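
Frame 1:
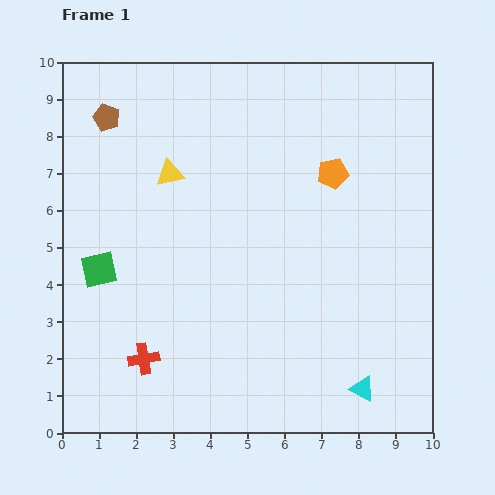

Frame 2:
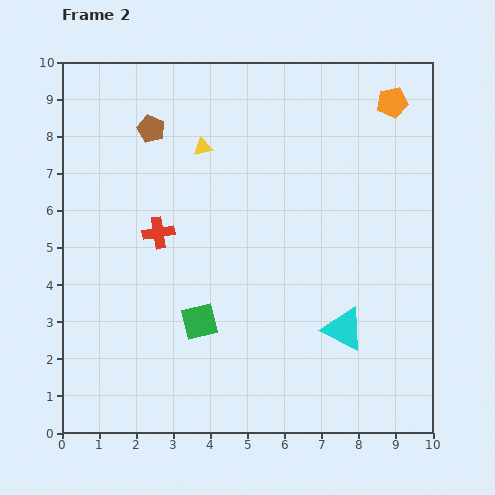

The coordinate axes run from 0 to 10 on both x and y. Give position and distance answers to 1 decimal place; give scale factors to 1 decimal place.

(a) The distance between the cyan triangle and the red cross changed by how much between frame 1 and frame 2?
-0.4

Distance in frame 1: 6.0. Distance in frame 2: 5.6.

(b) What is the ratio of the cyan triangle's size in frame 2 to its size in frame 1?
1.7×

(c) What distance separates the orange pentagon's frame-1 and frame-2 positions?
2.5

The orange pentagon moved from (7.3, 7.0) to (8.9, 8.9), a distance of √(1.6² + 1.9²) ≈ 2.5.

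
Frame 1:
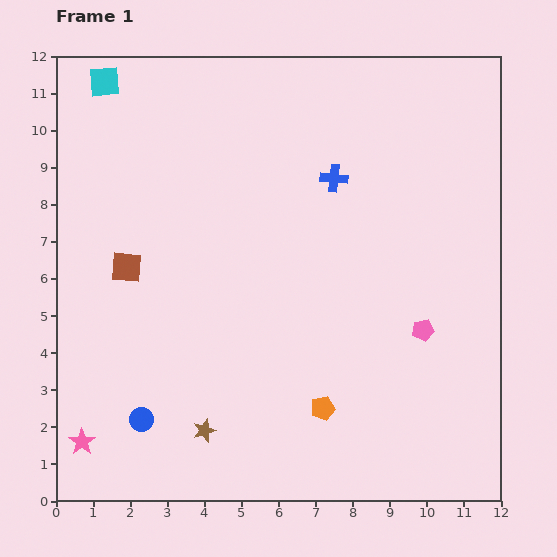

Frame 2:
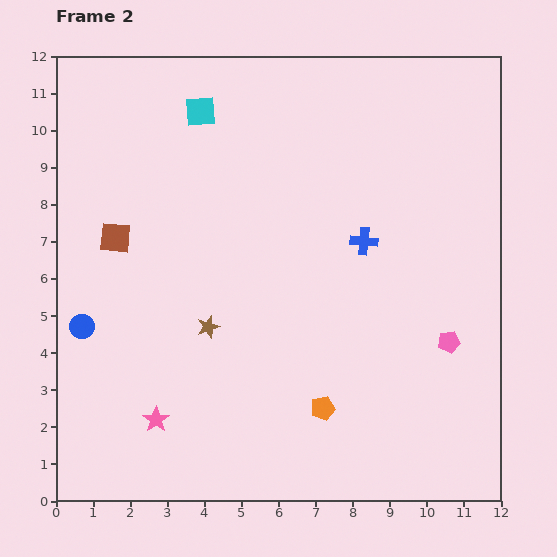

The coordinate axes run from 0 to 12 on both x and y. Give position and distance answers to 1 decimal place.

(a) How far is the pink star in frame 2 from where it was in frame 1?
2.1

The pink star moved from (0.7, 1.6) to (2.7, 2.2), a distance of √(2.0² + 0.6²) ≈ 2.1.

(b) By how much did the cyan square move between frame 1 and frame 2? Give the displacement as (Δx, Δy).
(2.6, -0.8)

The cyan square was at (1.3, 11.3) in frame 1 and (3.9, 10.5) in frame 2.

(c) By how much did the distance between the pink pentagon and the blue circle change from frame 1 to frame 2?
+1.9

Distance in frame 1: 8.0. Distance in frame 2: 9.9.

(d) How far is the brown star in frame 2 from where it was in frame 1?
2.8

The brown star moved from (4.0, 1.9) to (4.1, 4.7), a distance of √(0.1² + 2.8²) ≈ 2.8.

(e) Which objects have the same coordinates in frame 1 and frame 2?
the orange pentagon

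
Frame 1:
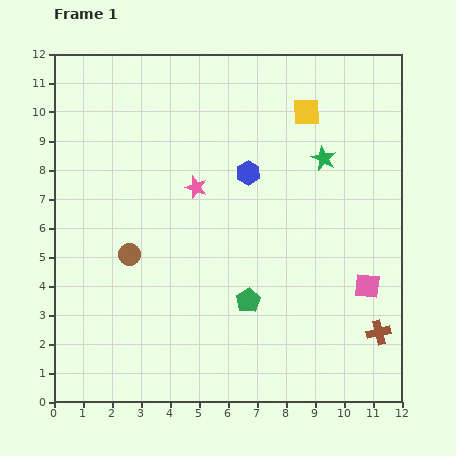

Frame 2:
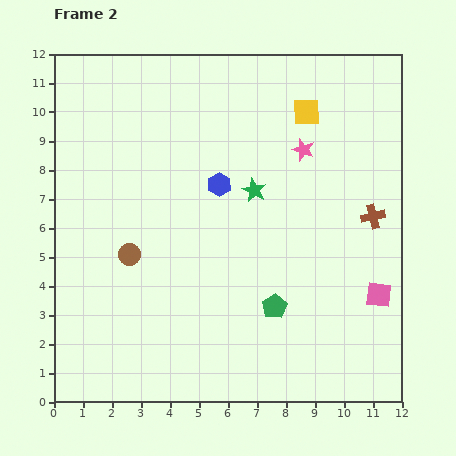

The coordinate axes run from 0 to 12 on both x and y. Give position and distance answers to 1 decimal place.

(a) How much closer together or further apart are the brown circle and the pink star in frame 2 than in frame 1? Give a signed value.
+3.7

Distance in frame 1: 3.3. Distance in frame 2: 7.0.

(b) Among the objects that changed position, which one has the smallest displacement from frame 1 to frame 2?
the pink square

(moved 0.5)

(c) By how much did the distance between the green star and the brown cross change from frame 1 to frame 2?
-2.1

Distance in frame 1: 6.3. Distance in frame 2: 4.2.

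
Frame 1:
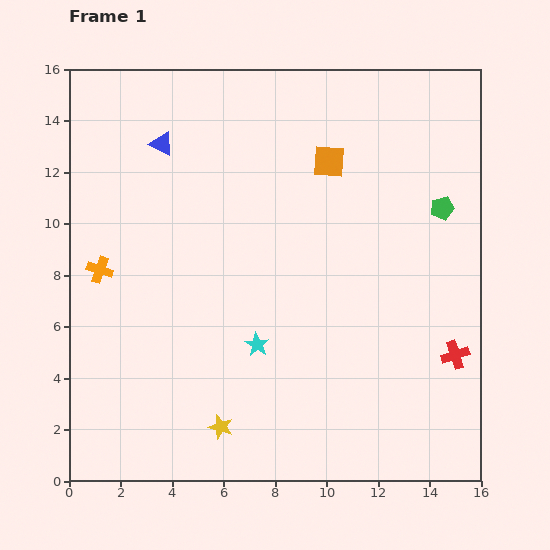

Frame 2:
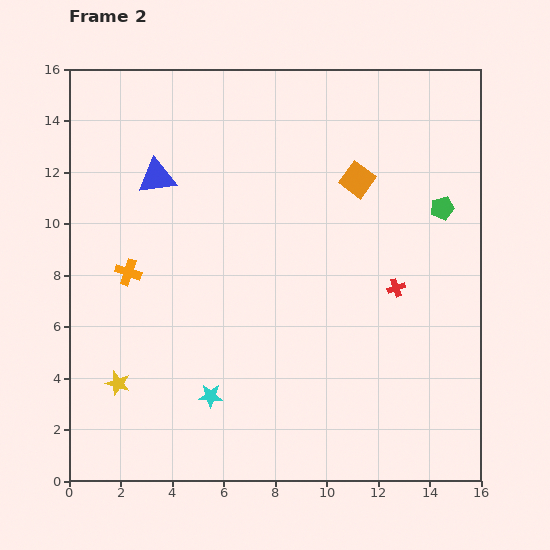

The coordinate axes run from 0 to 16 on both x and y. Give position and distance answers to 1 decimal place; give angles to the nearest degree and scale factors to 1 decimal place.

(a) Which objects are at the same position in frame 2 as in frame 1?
the green pentagon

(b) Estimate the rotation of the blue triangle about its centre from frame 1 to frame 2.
36° counter-clockwise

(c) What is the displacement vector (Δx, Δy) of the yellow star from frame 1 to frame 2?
(-4.0, 1.7)

The yellow star was at (5.9, 2.1) in frame 1 and (1.9, 3.8) in frame 2.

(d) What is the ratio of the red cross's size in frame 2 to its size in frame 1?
0.7×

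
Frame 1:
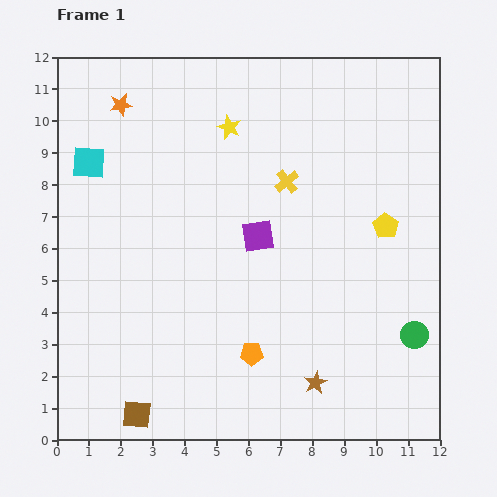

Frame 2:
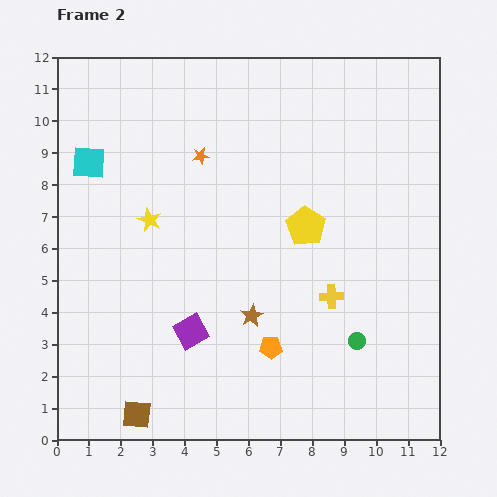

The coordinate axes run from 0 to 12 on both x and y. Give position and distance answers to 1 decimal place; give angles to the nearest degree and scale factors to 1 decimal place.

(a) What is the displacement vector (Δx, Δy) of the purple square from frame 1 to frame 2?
(-2.1, -3.0)

The purple square was at (6.3, 6.4) in frame 1 and (4.2, 3.4) in frame 2.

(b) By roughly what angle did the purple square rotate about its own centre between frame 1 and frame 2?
20° counter-clockwise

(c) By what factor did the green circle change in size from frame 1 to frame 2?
0.6×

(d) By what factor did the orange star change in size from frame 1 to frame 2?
0.7×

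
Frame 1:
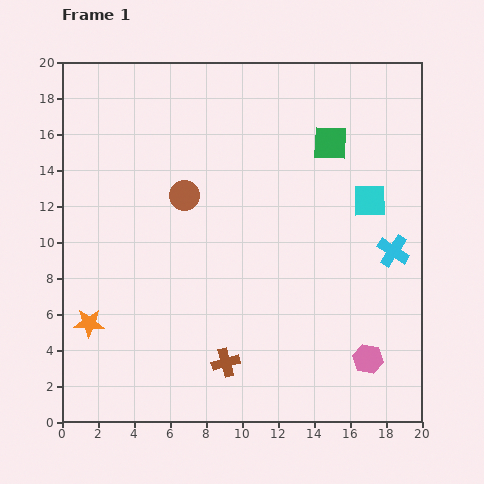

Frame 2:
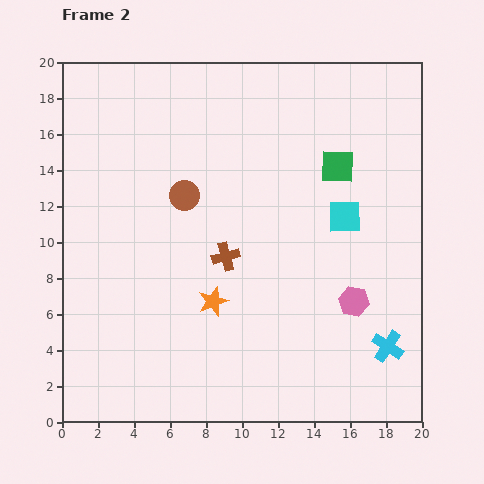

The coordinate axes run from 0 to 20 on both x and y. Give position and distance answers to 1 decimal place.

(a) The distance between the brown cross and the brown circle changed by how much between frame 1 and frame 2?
-5.5

Distance in frame 1: 9.6. Distance in frame 2: 4.1.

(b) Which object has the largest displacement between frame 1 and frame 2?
the orange star

(moved 7.0; next 5.9)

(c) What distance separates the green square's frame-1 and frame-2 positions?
1.4

The green square moved from (14.9, 15.5) to (15.3, 14.2), a distance of √(0.4² + 1.3²) ≈ 1.4.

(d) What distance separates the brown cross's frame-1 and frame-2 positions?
5.9

The brown cross moved from (9.1, 3.3) to (9.1, 9.2), a distance of √(0.0² + 5.9²) ≈ 5.9.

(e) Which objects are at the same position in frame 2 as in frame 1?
the brown circle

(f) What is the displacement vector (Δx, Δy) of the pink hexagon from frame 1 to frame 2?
(-0.8, 3.2)

The pink hexagon was at (17.0, 3.5) in frame 1 and (16.2, 6.7) in frame 2.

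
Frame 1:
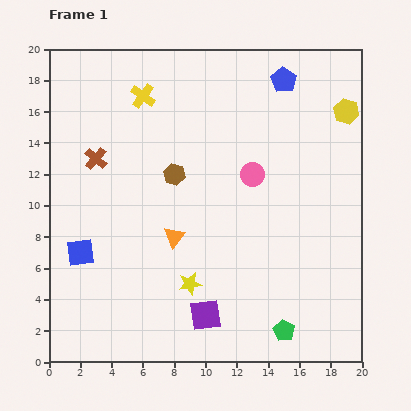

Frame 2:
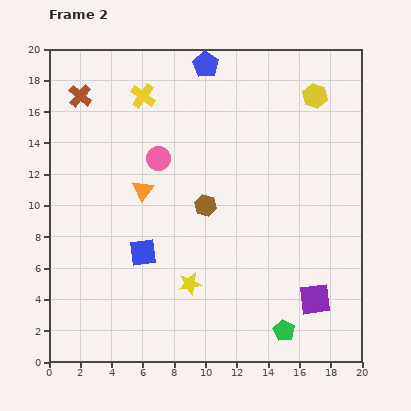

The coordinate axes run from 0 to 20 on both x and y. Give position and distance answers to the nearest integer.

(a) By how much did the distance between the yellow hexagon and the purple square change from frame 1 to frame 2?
-3

Distance in frame 1: 16. Distance in frame 2: 13.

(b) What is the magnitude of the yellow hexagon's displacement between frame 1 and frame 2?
2

The yellow hexagon moved from (19, 16) to (17, 17), a distance of √(2² + 1²) ≈ 2.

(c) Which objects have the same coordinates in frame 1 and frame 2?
the green pentagon, the yellow cross, the yellow star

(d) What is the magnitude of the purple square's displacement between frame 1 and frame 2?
7

The purple square moved from (10, 3) to (17, 4), a distance of √(7² + 1²) ≈ 7.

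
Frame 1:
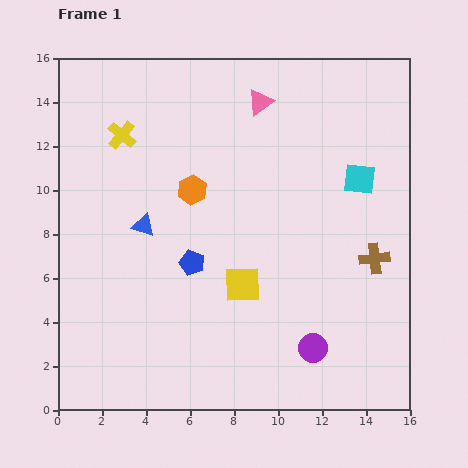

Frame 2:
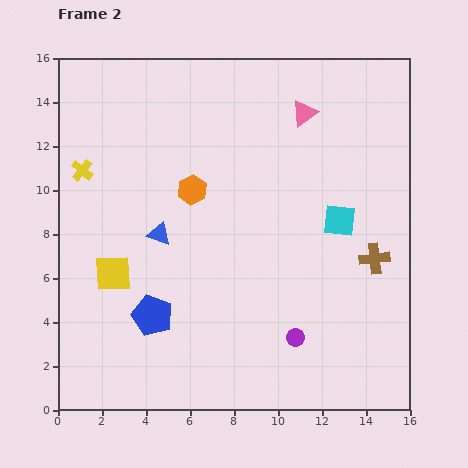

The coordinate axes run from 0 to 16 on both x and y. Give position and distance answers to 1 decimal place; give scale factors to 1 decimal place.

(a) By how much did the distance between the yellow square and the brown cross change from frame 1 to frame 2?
+5.8

Distance in frame 1: 6.1. Distance in frame 2: 11.9.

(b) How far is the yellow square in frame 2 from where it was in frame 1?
5.9

The yellow square moved from (8.4, 5.7) to (2.5, 6.2), a distance of √(5.9² + 0.5²) ≈ 5.9.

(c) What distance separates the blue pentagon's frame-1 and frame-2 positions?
3.0

The blue pentagon moved from (6.1, 6.7) to (4.3, 4.3), a distance of √(1.8² + 2.4²) ≈ 3.0.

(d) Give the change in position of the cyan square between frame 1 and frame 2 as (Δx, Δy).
(-0.9, -1.9)

The cyan square was at (13.7, 10.5) in frame 1 and (12.8, 8.6) in frame 2.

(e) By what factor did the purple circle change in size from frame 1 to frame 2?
0.6×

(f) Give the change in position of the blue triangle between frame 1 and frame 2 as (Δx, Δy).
(0.7, -0.4)

The blue triangle was at (3.9, 8.4) in frame 1 and (4.6, 8.0) in frame 2.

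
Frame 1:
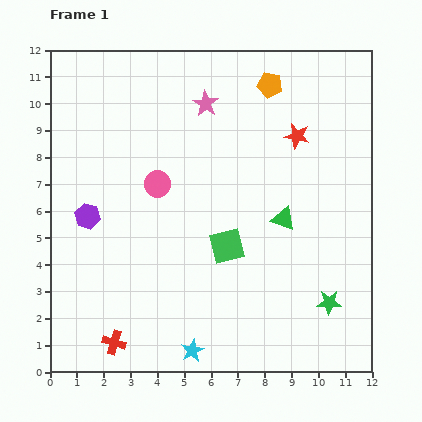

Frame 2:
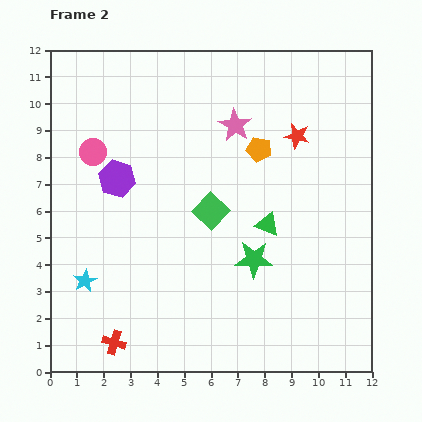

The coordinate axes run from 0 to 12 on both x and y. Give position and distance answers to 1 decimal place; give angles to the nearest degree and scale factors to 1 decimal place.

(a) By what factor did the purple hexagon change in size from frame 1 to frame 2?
1.5×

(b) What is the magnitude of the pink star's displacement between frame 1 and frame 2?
1.4

The pink star moved from (5.8, 10.0) to (6.9, 9.2), a distance of √(1.1² + 0.8²) ≈ 1.4.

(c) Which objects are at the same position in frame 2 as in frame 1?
the red cross, the red star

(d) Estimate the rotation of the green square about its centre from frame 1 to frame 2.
32° counter-clockwise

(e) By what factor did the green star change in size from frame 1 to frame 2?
1.5×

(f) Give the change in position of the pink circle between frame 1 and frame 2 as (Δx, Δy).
(-2.4, 1.2)

The pink circle was at (4.0, 7.0) in frame 1 and (1.6, 8.2) in frame 2.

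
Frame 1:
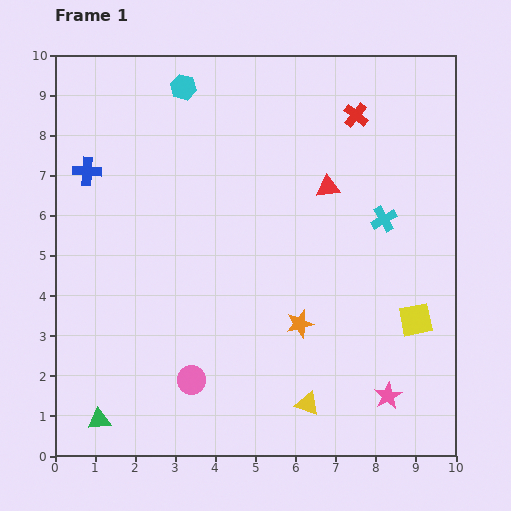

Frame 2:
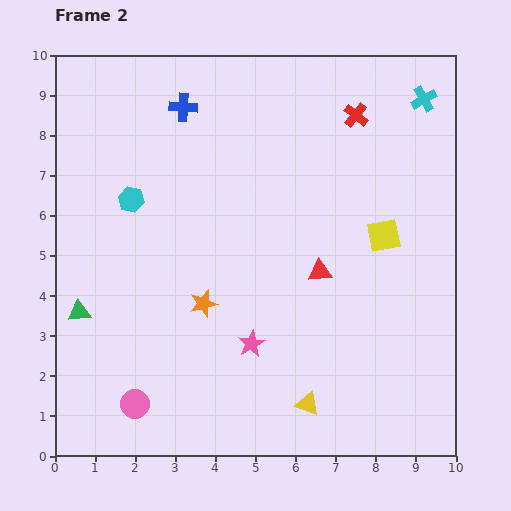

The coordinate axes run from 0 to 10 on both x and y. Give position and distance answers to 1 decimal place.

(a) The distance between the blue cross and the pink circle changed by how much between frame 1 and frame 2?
+1.7

Distance in frame 1: 5.8. Distance in frame 2: 7.5.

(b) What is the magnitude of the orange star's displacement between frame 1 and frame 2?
2.5

The orange star moved from (6.1, 3.3) to (3.7, 3.8), a distance of √(2.4² + 0.5²) ≈ 2.5.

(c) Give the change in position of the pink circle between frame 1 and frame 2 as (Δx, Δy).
(-1.4, -0.6)

The pink circle was at (3.4, 1.9) in frame 1 and (2.0, 1.3) in frame 2.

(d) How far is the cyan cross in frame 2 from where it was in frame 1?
3.2

The cyan cross moved from (8.2, 5.9) to (9.2, 8.9), a distance of √(1.0² + 3.0²) ≈ 3.2.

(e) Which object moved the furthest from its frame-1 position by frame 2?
the pink star

(moved 3.6; next 3.2)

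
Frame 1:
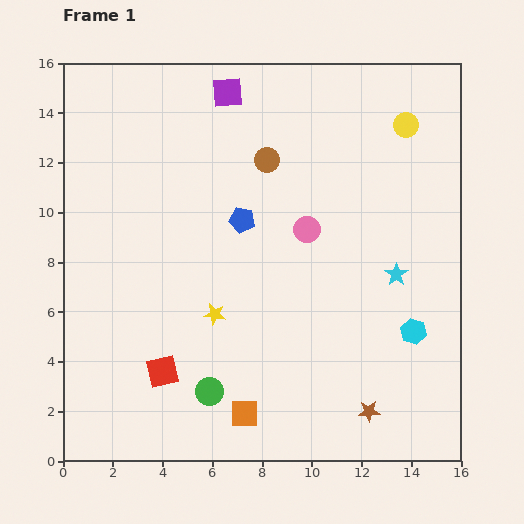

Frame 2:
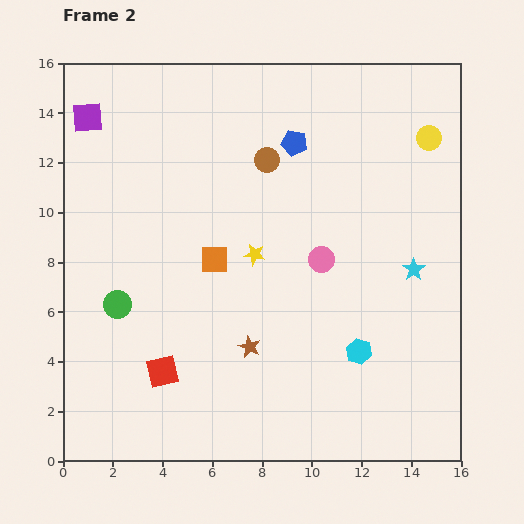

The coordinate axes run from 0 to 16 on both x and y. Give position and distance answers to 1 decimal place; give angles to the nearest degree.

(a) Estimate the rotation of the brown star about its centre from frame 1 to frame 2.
28° clockwise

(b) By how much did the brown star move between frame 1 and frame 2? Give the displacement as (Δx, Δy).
(-4.8, 2.6)

The brown star was at (12.3, 2.0) in frame 1 and (7.5, 4.6) in frame 2.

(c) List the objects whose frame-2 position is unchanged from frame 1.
the brown circle, the red square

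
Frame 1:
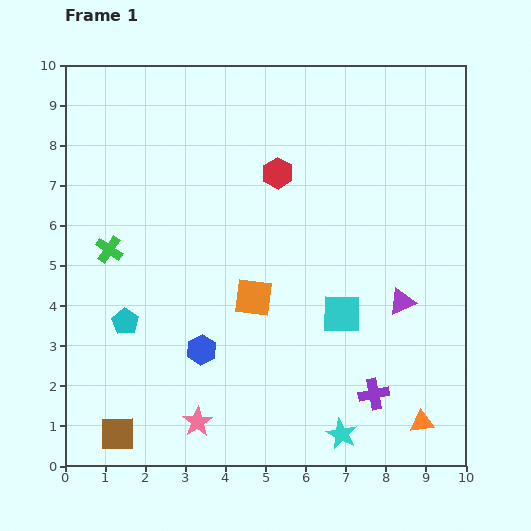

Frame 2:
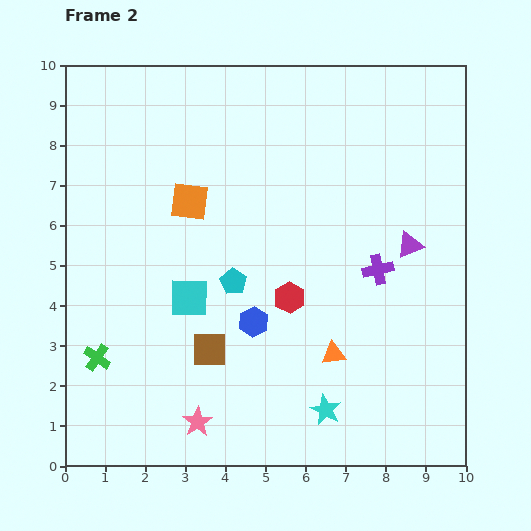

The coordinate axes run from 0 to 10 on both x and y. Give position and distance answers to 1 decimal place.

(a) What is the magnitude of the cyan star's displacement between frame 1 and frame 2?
0.7

The cyan star moved from (6.9, 0.8) to (6.5, 1.4), a distance of √(0.4² + 0.6²) ≈ 0.7.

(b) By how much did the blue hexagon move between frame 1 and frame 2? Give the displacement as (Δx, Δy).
(1.3, 0.7)

The blue hexagon was at (3.4, 2.9) in frame 1 and (4.7, 3.6) in frame 2.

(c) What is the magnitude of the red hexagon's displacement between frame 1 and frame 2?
3.1

The red hexagon moved from (5.3, 7.3) to (5.6, 4.2), a distance of √(0.3² + 3.1²) ≈ 3.1.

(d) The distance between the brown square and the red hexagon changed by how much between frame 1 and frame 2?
-5.2

Distance in frame 1: 7.6. Distance in frame 2: 2.4.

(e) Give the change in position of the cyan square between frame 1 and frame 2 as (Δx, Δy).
(-3.8, 0.4)

The cyan square was at (6.9, 3.8) in frame 1 and (3.1, 4.2) in frame 2.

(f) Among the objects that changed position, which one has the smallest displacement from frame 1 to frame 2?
the cyan star

(moved 0.7)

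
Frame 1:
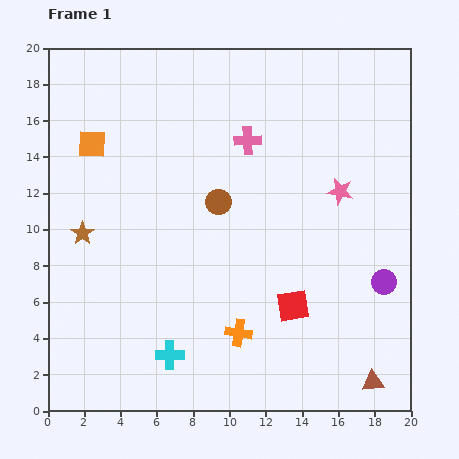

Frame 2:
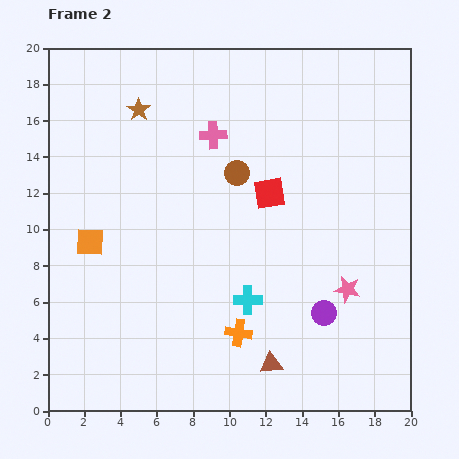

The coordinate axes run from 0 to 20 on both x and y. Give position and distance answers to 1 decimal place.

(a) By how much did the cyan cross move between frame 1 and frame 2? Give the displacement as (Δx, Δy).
(4.3, 3.0)

The cyan cross was at (6.7, 3.1) in frame 1 and (11.0, 6.1) in frame 2.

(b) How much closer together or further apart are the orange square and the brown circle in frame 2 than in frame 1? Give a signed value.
+1.2

Distance in frame 1: 7.7. Distance in frame 2: 8.9.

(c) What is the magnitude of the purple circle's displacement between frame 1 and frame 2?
3.7

The purple circle moved from (18.5, 7.1) to (15.2, 5.4), a distance of √(3.3² + 1.7²) ≈ 3.7.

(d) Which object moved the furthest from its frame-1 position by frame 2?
the brown star

(moved 7.5; next 6.3)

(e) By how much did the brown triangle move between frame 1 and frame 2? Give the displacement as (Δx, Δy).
(-5.6, 1.0)

The brown triangle was at (17.9, 1.6) in frame 1 and (12.3, 2.6) in frame 2.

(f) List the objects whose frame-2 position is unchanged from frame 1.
the orange cross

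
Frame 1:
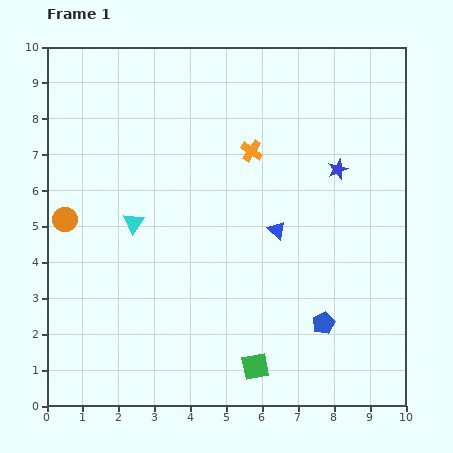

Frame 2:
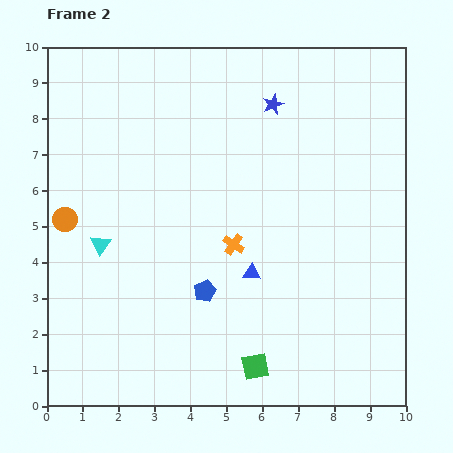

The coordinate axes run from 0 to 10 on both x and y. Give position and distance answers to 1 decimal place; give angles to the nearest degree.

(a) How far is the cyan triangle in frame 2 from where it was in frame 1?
1.1

The cyan triangle moved from (2.4, 5.1) to (1.5, 4.5), a distance of √(0.9² + 0.6²) ≈ 1.1.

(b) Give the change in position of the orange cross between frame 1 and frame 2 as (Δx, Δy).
(-0.5, -2.6)

The orange cross was at (5.7, 7.1) in frame 1 and (5.2, 4.5) in frame 2.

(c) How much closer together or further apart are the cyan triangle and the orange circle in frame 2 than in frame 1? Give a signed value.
-0.7

Distance in frame 1: 1.9. Distance in frame 2: 1.2.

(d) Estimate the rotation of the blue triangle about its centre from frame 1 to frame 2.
39° counter-clockwise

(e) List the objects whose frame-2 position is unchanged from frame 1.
the green square, the orange circle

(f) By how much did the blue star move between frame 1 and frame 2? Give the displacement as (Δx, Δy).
(-1.8, 1.8)

The blue star was at (8.1, 6.6) in frame 1 and (6.3, 8.4) in frame 2.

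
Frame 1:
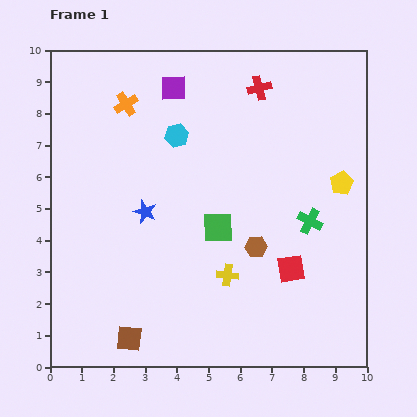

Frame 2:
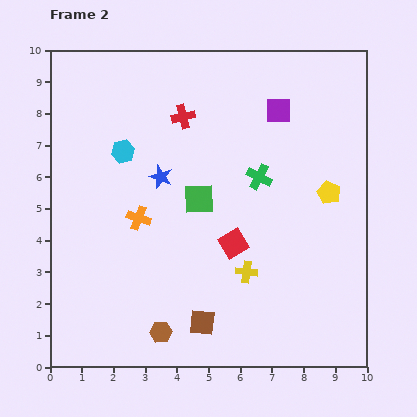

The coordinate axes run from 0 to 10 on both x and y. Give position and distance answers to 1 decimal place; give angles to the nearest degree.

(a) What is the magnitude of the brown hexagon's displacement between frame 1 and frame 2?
4.0

The brown hexagon moved from (6.5, 3.8) to (3.5, 1.1), a distance of √(3.0² + 2.7²) ≈ 4.0.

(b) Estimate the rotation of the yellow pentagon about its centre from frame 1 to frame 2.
17° counter-clockwise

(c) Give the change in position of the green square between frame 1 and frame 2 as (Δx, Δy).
(-0.6, 0.9)

The green square was at (5.3, 4.4) in frame 1 and (4.7, 5.3) in frame 2.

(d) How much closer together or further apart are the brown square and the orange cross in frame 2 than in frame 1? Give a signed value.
-3.5

Distance in frame 1: 7.4. Distance in frame 2: 3.9.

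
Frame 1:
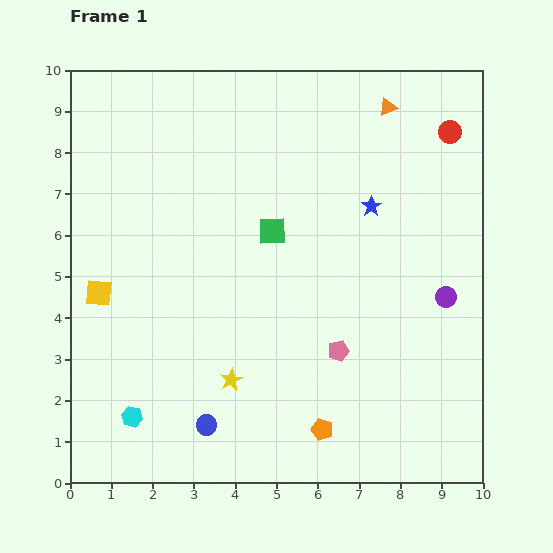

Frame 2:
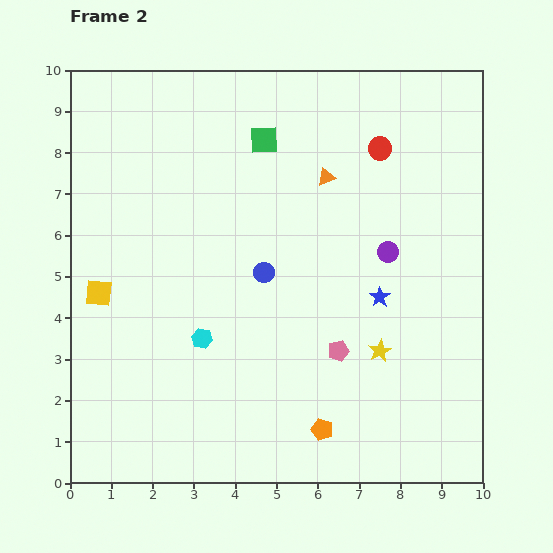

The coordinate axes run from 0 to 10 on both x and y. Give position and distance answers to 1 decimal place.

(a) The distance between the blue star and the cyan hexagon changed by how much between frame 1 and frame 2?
-3.3

Distance in frame 1: 7.7. Distance in frame 2: 4.4.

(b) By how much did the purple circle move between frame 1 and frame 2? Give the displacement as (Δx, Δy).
(-1.4, 1.1)

The purple circle was at (9.1, 4.5) in frame 1 and (7.7, 5.6) in frame 2.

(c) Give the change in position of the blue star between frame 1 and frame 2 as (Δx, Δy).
(0.2, -2.2)

The blue star was at (7.3, 6.7) in frame 1 and (7.5, 4.5) in frame 2.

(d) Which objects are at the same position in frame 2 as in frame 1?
the pink pentagon, the yellow square, the orange pentagon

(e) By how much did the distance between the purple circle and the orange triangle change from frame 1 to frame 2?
-2.5

Distance in frame 1: 4.8. Distance in frame 2: 2.3.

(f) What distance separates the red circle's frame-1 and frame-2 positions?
1.7

The red circle moved from (9.2, 8.5) to (7.5, 8.1), a distance of √(1.7² + 0.4²) ≈ 1.7.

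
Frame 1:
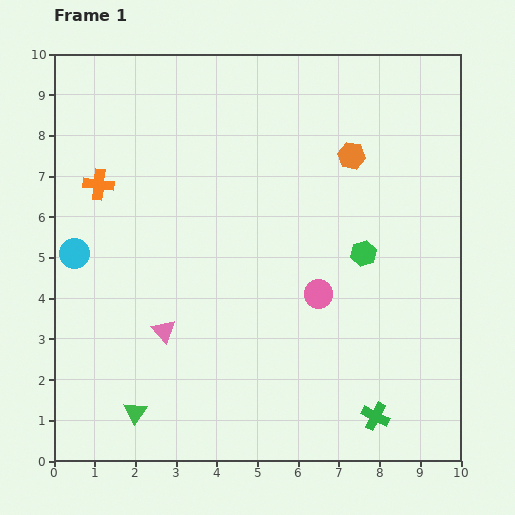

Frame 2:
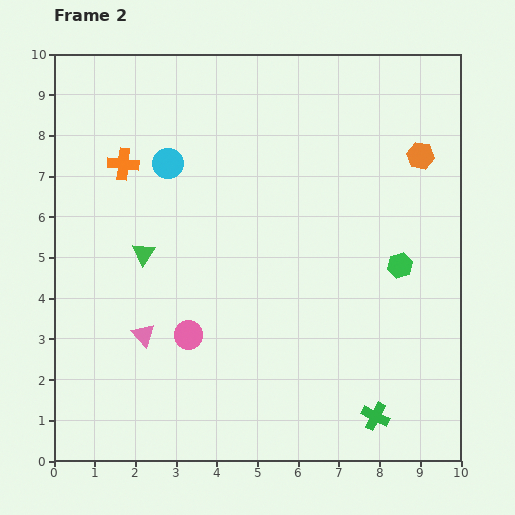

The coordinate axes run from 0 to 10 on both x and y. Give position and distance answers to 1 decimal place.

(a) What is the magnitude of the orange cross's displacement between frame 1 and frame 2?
0.8

The orange cross moved from (1.1, 6.8) to (1.7, 7.3), a distance of √(0.6² + 0.5²) ≈ 0.8.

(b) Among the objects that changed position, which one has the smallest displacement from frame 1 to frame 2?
the pink triangle

(moved 0.5)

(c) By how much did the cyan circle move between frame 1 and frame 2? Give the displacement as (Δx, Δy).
(2.3, 2.2)

The cyan circle was at (0.5, 5.1) in frame 1 and (2.8, 7.3) in frame 2.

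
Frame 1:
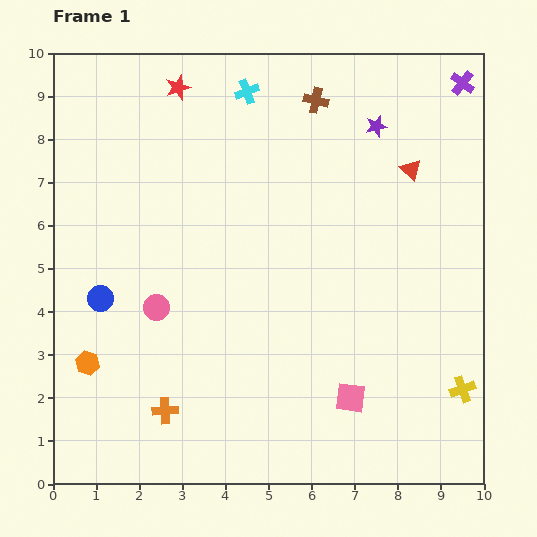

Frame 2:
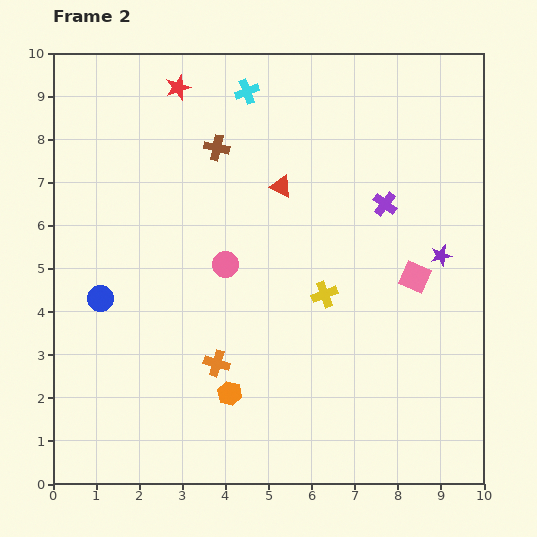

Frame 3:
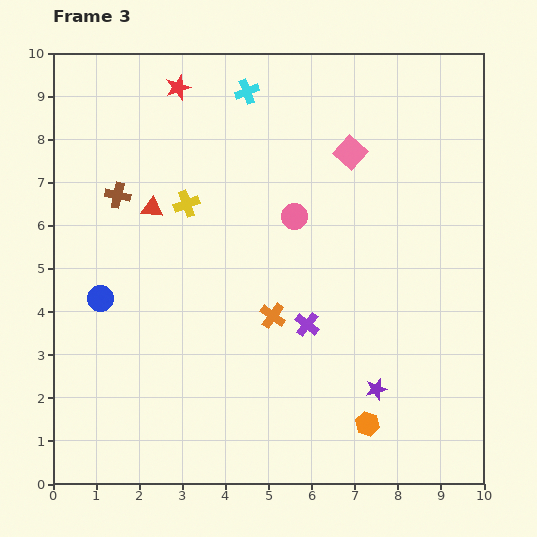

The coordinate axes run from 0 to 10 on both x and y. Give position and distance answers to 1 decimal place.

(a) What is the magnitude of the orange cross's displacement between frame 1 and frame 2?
1.6

The orange cross moved from (2.6, 1.7) to (3.8, 2.8), a distance of √(1.2² + 1.1²) ≈ 1.6.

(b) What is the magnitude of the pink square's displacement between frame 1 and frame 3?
5.7

The pink square moved from (6.9, 2.0) to (6.9, 7.7), a distance of √(0.0² + 5.7²) ≈ 5.7.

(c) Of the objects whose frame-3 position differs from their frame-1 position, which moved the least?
the orange cross

(moved 3.3)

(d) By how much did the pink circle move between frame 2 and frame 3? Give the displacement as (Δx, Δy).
(1.6, 1.1)

The pink circle was at (4.0, 5.1) in frame 2 and (5.6, 6.2) in frame 3.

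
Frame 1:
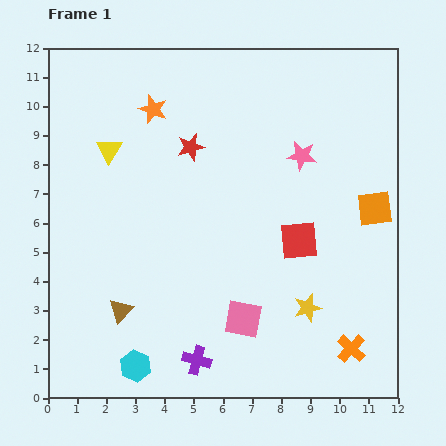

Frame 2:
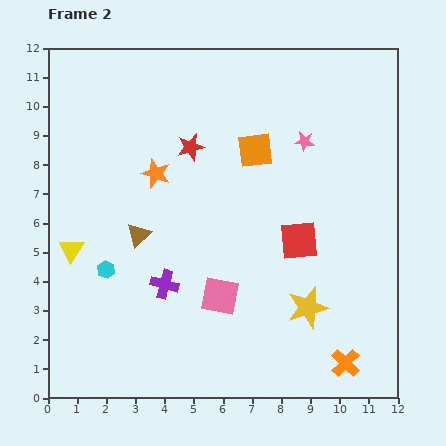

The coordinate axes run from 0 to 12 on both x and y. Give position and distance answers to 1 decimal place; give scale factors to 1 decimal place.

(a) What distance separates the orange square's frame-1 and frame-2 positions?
4.6

The orange square moved from (11.2, 6.5) to (7.1, 8.5), a distance of √(4.1² + 2.0²) ≈ 4.6.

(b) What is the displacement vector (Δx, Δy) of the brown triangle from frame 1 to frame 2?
(0.6, 2.6)

The brown triangle was at (2.5, 3.0) in frame 1 and (3.1, 5.6) in frame 2.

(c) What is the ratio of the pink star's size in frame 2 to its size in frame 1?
0.7×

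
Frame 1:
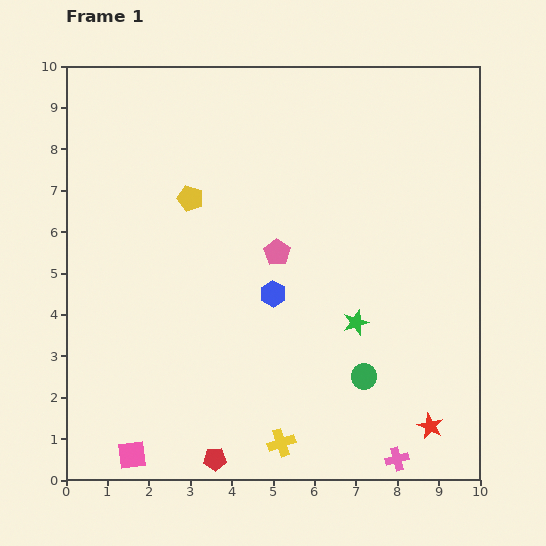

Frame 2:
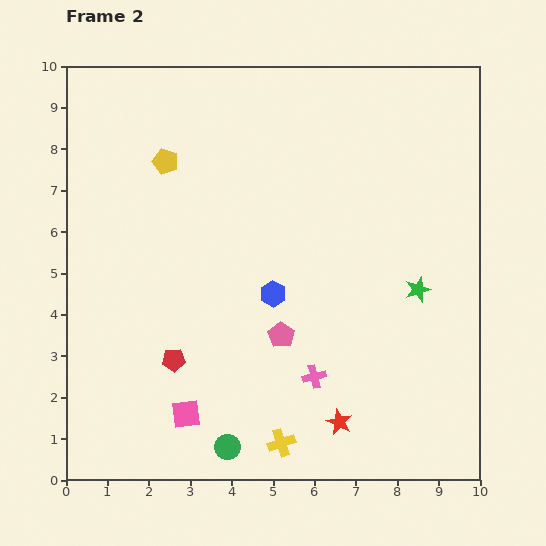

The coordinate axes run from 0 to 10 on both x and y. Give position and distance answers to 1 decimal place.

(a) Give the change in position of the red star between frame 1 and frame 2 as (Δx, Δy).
(-2.2, 0.1)

The red star was at (8.8, 1.3) in frame 1 and (6.6, 1.4) in frame 2.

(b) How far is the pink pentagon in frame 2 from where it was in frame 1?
2.0

The pink pentagon moved from (5.1, 5.5) to (5.2, 3.5), a distance of √(0.1² + 2.0²) ≈ 2.0.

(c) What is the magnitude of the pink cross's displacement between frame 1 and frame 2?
2.8

The pink cross moved from (8.0, 0.5) to (6.0, 2.5), a distance of √(2.0² + 2.0²) ≈ 2.8.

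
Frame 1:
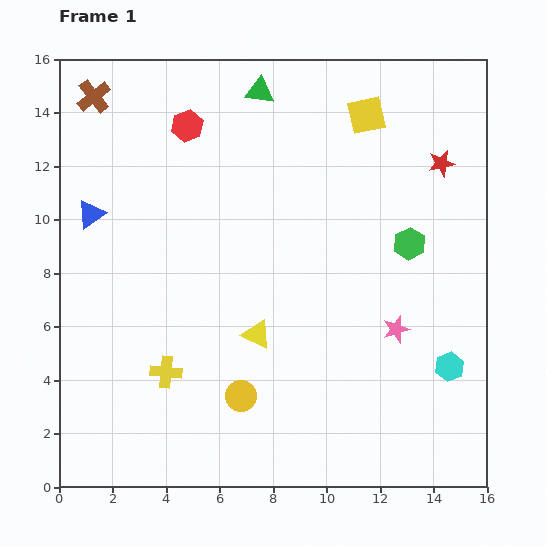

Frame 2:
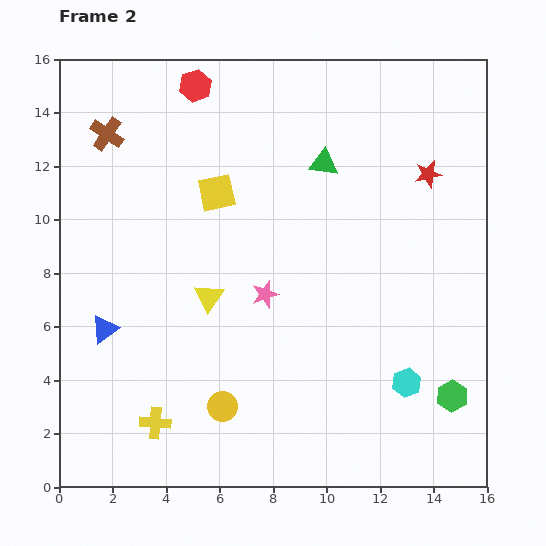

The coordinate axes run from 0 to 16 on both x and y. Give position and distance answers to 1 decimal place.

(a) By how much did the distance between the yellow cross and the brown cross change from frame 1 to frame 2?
+0.3

Distance in frame 1: 10.6. Distance in frame 2: 10.9.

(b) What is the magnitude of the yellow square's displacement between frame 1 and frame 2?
6.3

The yellow square moved from (11.5, 13.9) to (5.9, 11.0), a distance of √(5.6² + 2.9²) ≈ 6.3.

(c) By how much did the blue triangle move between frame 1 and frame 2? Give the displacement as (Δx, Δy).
(0.5, -4.3)

The blue triangle was at (1.2, 10.2) in frame 1 and (1.7, 5.9) in frame 2.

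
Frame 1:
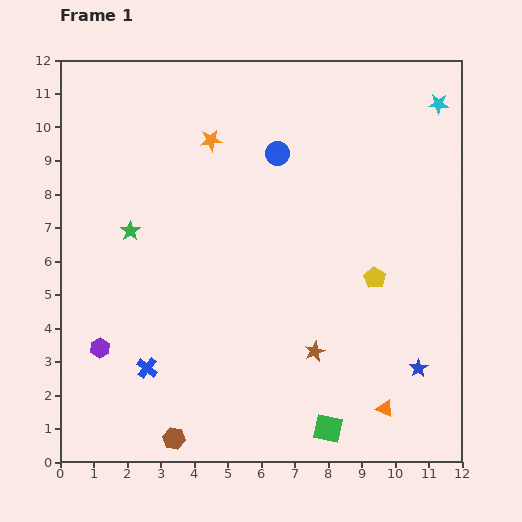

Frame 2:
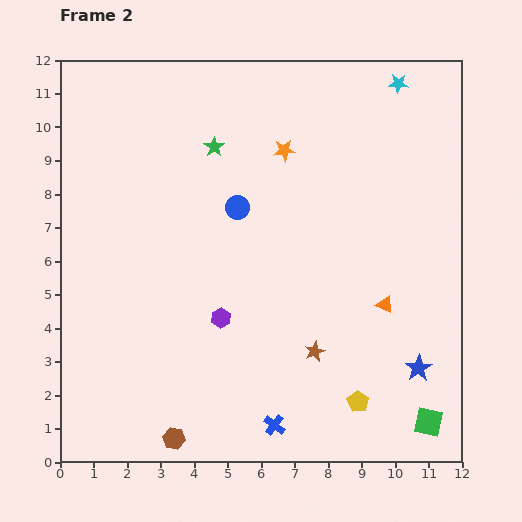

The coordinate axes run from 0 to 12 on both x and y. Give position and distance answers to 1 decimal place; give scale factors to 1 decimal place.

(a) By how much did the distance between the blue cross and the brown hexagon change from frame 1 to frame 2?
+0.8

Distance in frame 1: 2.2. Distance in frame 2: 3.0.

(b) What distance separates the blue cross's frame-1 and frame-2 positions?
4.2

The blue cross moved from (2.6, 2.8) to (6.4, 1.1), a distance of √(3.8² + 1.7²) ≈ 4.2.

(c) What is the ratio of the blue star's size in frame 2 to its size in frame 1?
1.4×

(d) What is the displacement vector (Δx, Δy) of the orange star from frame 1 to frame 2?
(2.2, -0.3)

The orange star was at (4.5, 9.6) in frame 1 and (6.7, 9.3) in frame 2.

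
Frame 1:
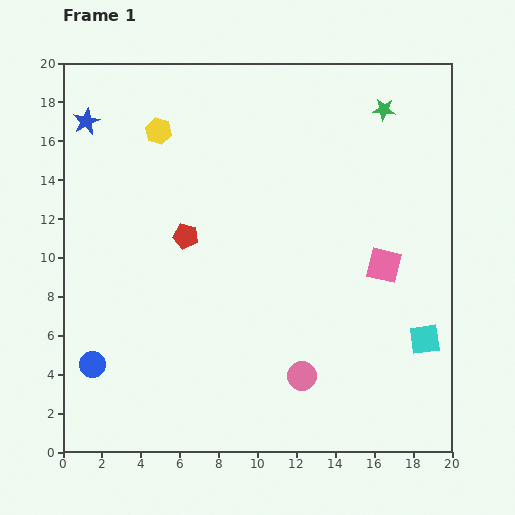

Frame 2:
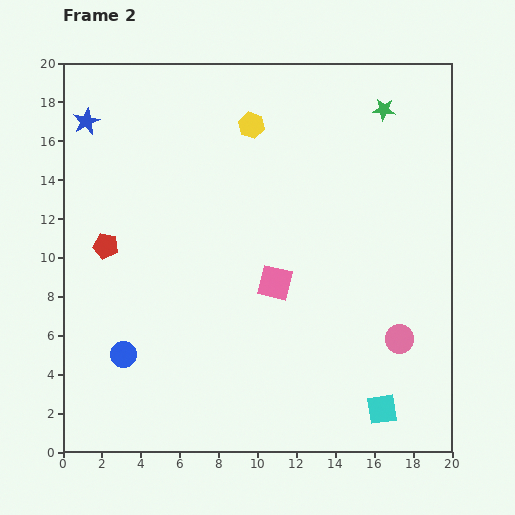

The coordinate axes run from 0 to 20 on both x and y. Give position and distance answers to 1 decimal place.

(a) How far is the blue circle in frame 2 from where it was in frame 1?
1.7

The blue circle moved from (1.5, 4.5) to (3.1, 5.0), a distance of √(1.6² + 0.5²) ≈ 1.7.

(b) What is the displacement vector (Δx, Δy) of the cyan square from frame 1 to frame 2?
(-2.2, -3.6)

The cyan square was at (18.6, 5.8) in frame 1 and (16.4, 2.2) in frame 2.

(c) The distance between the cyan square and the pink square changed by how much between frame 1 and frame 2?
+4.2

Distance in frame 1: 4.3. Distance in frame 2: 8.5.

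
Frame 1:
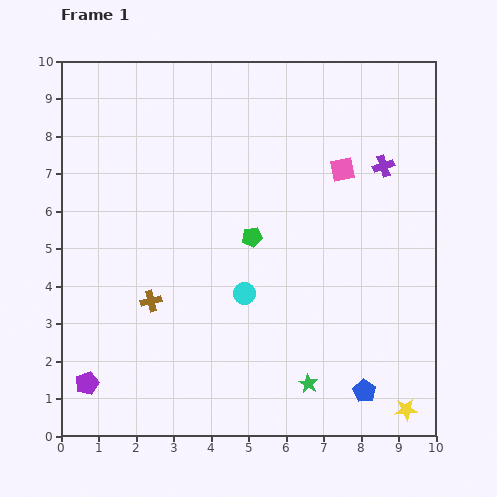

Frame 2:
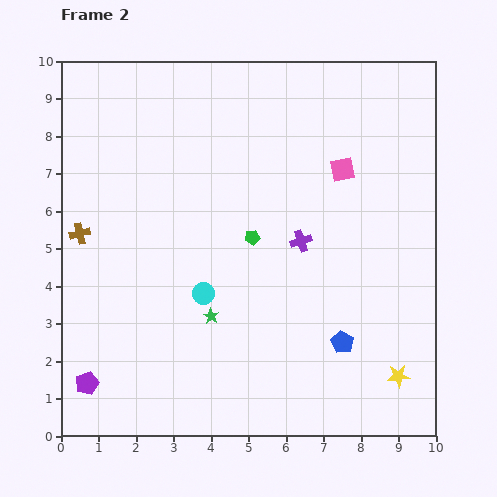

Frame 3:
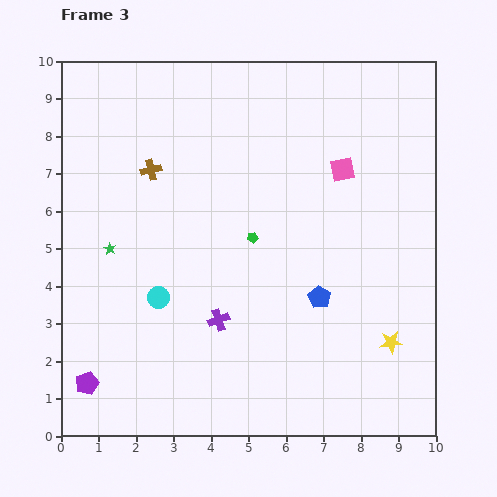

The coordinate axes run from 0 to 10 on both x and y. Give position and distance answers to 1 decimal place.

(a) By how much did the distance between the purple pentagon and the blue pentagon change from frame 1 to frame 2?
-0.5

Distance in frame 1: 7.4. Distance in frame 2: 6.9.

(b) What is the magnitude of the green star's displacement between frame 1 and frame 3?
6.4

The green star moved from (6.6, 1.4) to (1.3, 5.0), a distance of √(5.3² + 3.6²) ≈ 6.4.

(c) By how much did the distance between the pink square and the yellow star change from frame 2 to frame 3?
-0.9

Distance in frame 2: 5.7. Distance in frame 3: 4.8.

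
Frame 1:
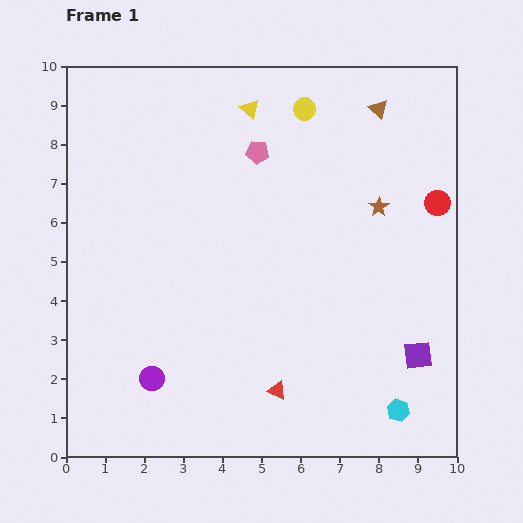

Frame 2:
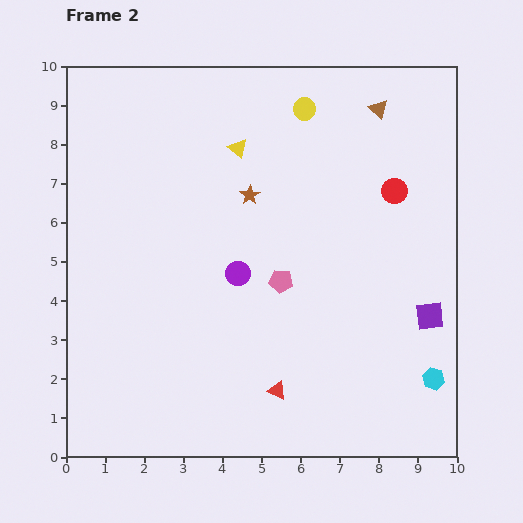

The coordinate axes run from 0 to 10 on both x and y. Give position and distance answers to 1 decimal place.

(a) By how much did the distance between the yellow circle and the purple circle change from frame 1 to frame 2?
-3.4

Distance in frame 1: 7.9. Distance in frame 2: 4.5.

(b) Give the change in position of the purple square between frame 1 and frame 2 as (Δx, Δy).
(0.3, 1.0)

The purple square was at (9.0, 2.6) in frame 1 and (9.3, 3.6) in frame 2.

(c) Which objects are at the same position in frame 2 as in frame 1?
the red triangle, the brown triangle, the yellow circle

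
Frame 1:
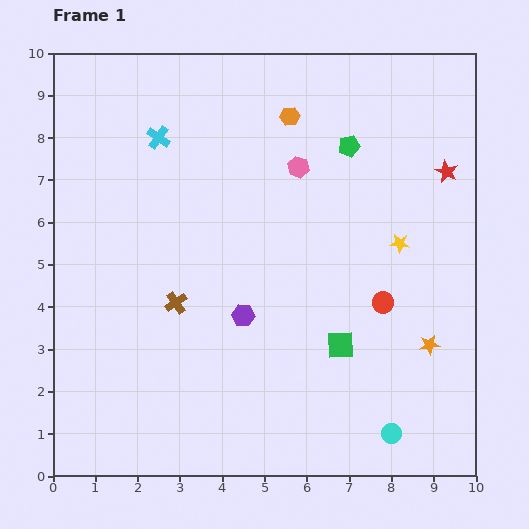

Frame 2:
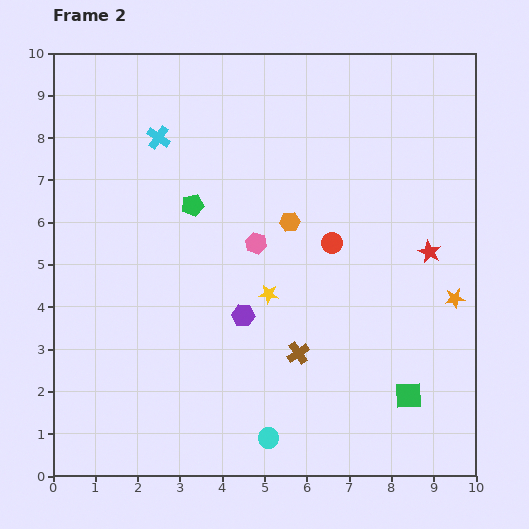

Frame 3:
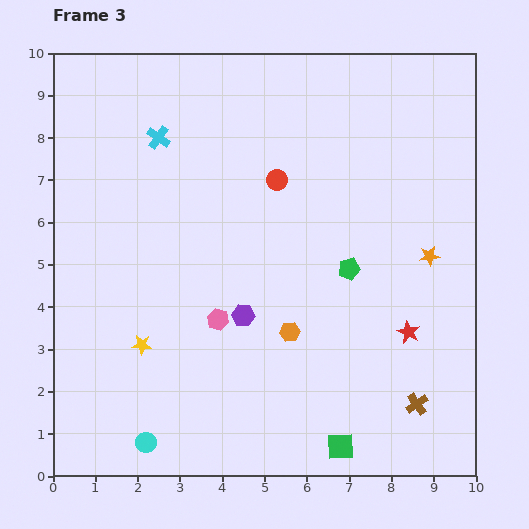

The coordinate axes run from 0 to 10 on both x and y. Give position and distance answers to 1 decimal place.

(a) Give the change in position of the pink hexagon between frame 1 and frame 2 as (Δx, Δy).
(-1.0, -1.8)

The pink hexagon was at (5.8, 7.3) in frame 1 and (4.8, 5.5) in frame 2.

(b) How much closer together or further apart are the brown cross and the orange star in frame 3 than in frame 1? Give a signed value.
-2.6

Distance in frame 1: 6.1. Distance in frame 3: 3.5.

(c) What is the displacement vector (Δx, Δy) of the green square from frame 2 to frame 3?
(-1.6, -1.2)

The green square was at (8.4, 1.9) in frame 2 and (6.8, 0.7) in frame 3.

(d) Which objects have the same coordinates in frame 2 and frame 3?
the cyan cross, the purple hexagon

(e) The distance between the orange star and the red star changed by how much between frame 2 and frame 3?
+0.6

Distance in frame 2: 1.3. Distance in frame 3: 1.9.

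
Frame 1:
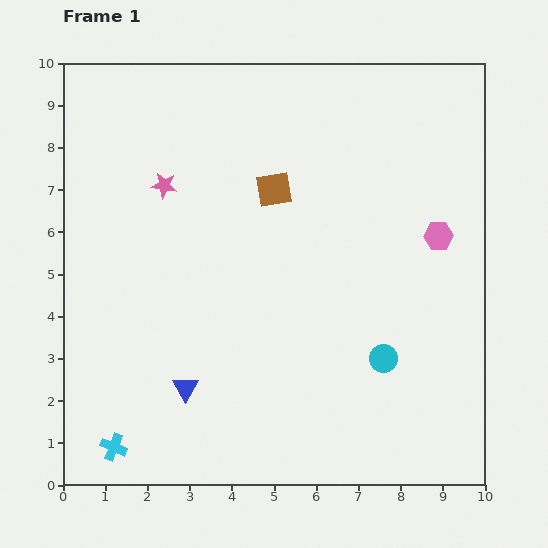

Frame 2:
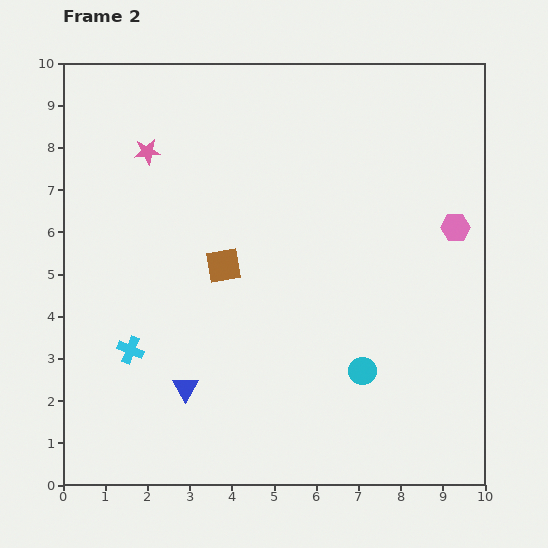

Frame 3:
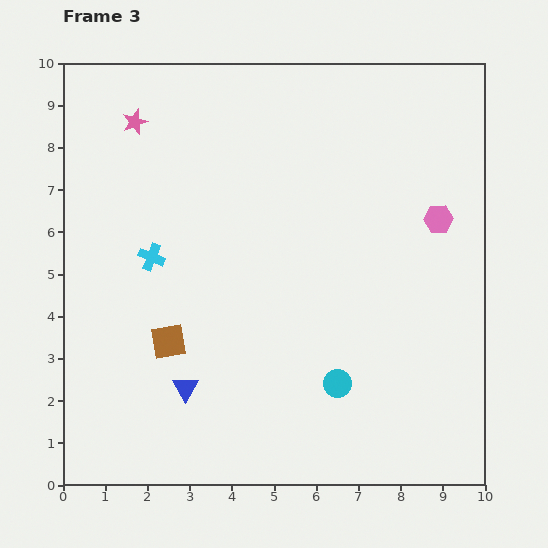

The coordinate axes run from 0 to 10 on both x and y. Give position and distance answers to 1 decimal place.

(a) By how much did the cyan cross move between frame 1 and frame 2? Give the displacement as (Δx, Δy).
(0.4, 2.3)

The cyan cross was at (1.2, 0.9) in frame 1 and (1.6, 3.2) in frame 2.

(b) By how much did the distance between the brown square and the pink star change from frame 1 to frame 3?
+2.7

Distance in frame 1: 2.6. Distance in frame 3: 5.3.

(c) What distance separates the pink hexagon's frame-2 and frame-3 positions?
0.4

The pink hexagon moved from (9.3, 6.1) to (8.9, 6.3), a distance of √(0.4² + 0.2²) ≈ 0.4.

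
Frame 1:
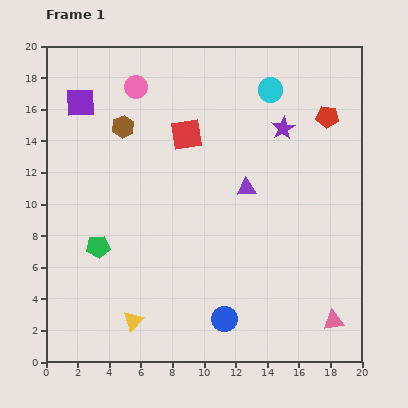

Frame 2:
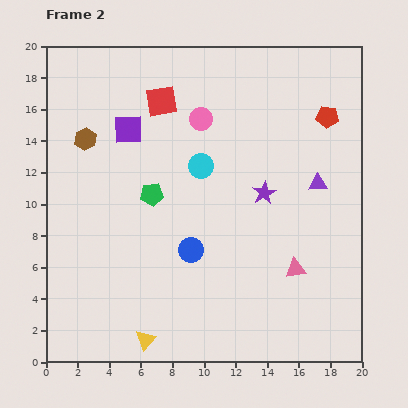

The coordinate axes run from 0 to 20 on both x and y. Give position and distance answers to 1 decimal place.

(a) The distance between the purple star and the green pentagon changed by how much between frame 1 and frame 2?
-6.8

Distance in frame 1: 13.9. Distance in frame 2: 7.1.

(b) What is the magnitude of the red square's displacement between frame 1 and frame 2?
2.6

The red square moved from (8.9, 14.4) to (7.3, 16.5), a distance of √(1.6² + 2.1²) ≈ 2.6.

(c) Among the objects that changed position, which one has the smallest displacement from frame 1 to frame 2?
the yellow triangle

(moved 1.4)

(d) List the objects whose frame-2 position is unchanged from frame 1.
the red pentagon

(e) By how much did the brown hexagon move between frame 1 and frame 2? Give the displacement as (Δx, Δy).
(-2.4, -0.8)

The brown hexagon was at (4.9, 14.9) in frame 1 and (2.5, 14.1) in frame 2.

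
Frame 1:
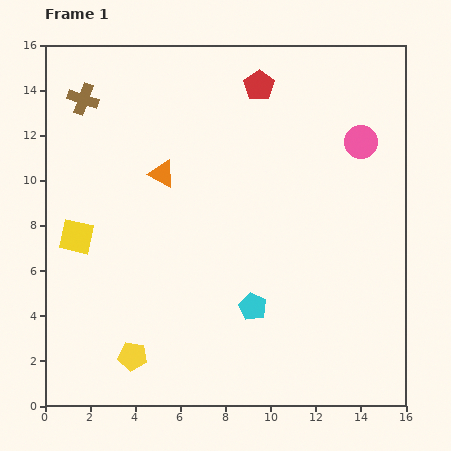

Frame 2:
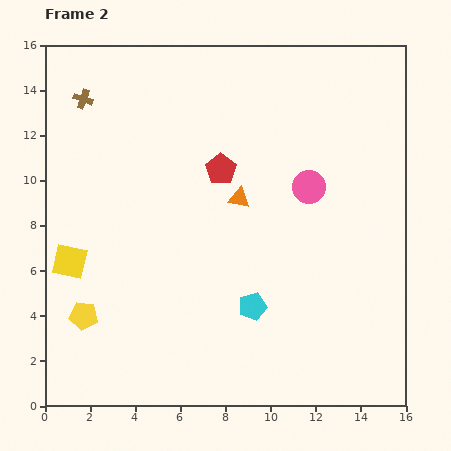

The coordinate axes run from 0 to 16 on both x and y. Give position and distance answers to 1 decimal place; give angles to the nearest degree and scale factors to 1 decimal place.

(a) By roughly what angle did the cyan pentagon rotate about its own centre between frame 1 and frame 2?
29° clockwise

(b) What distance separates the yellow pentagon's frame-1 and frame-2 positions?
2.8

The yellow pentagon moved from (3.9, 2.2) to (1.7, 4.0), a distance of √(2.2² + 1.8²) ≈ 2.8.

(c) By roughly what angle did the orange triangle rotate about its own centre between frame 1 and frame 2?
18° counter-clockwise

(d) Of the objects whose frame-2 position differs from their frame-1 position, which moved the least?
the yellow square

(moved 1.1)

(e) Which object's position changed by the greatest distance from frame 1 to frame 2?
the red pentagon

(moved 4.1; next 3.6)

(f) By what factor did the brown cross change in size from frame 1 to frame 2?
0.6×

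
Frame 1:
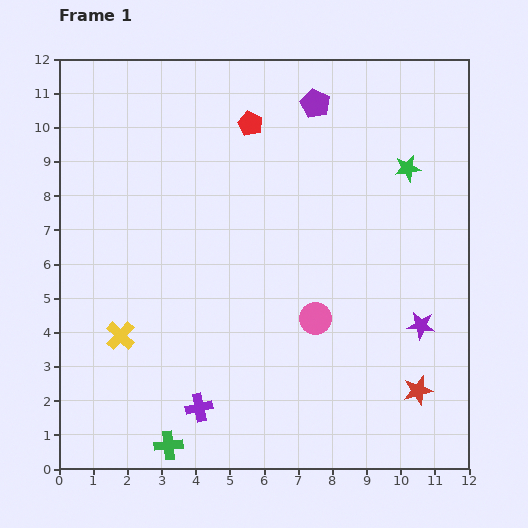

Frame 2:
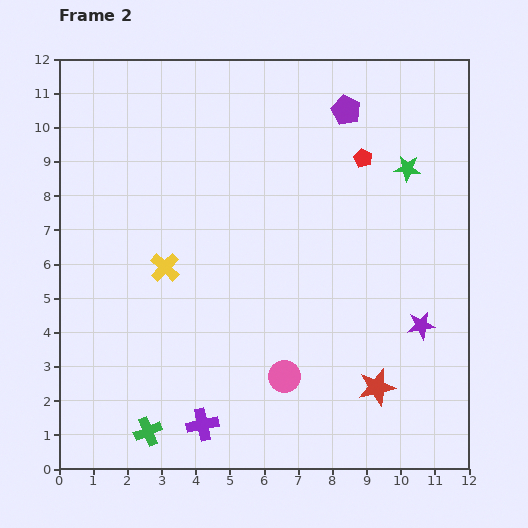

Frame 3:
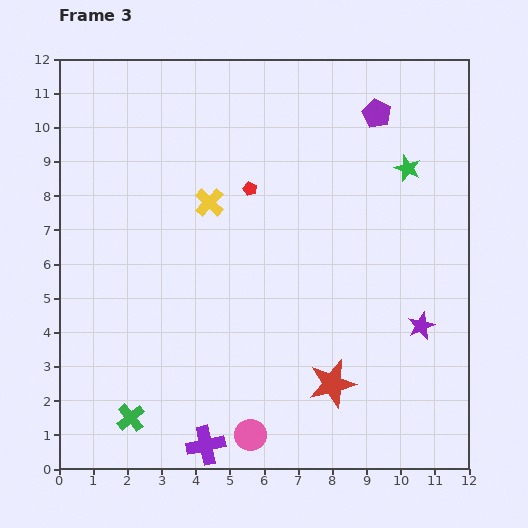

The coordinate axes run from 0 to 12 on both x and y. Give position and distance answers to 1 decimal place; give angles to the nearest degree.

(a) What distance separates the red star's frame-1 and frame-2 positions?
1.2

The red star moved from (10.5, 2.3) to (9.3, 2.4), a distance of √(1.2² + 0.1²) ≈ 1.2.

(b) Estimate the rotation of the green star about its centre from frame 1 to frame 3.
31° clockwise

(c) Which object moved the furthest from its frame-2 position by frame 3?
the red pentagon

(moved 3.4; next 2.3)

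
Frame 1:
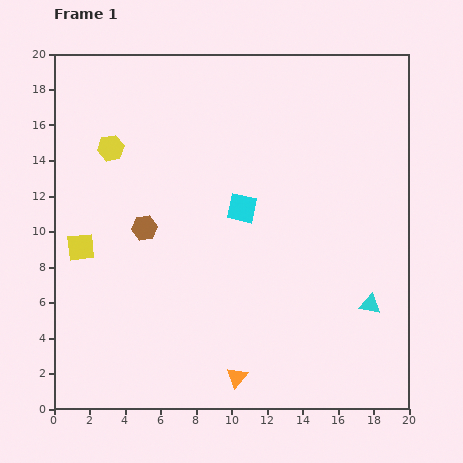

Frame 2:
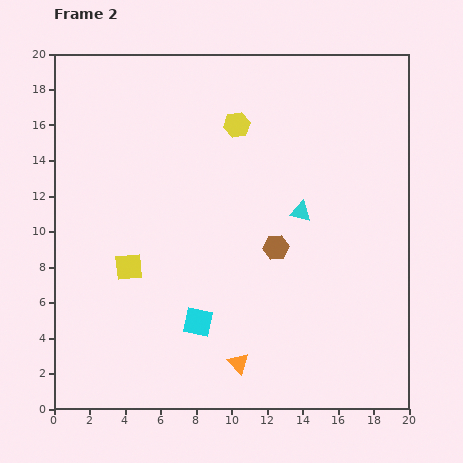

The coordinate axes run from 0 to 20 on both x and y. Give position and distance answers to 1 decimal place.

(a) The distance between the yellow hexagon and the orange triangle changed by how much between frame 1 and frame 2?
-1.3

Distance in frame 1: 14.7. Distance in frame 2: 13.4.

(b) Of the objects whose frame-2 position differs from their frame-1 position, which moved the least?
the orange triangle

(moved 0.8)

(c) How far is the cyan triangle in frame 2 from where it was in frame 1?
6.5

The cyan triangle moved from (17.8, 5.9) to (13.9, 11.1), a distance of √(3.9² + 5.2²) ≈ 6.5.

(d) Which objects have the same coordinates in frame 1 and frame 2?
none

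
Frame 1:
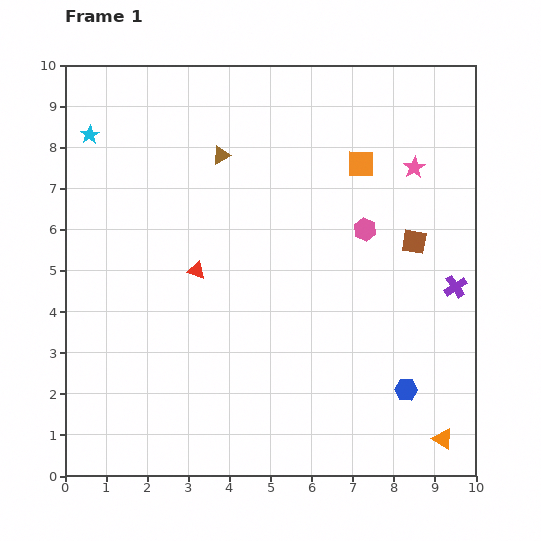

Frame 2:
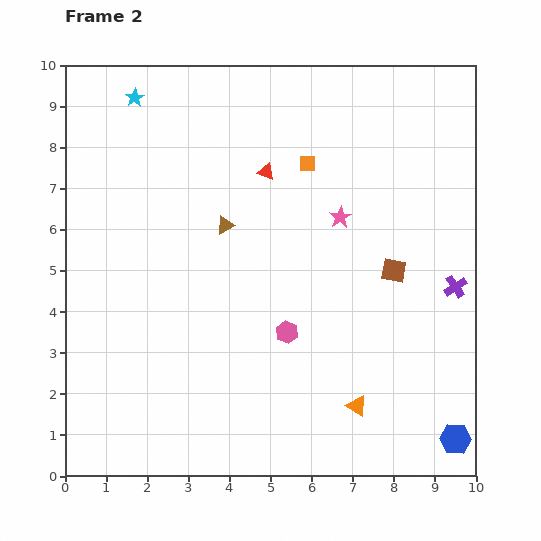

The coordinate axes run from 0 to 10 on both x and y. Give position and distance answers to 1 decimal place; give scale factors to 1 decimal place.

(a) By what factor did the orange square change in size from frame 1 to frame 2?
0.6×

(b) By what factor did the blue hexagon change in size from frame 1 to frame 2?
1.4×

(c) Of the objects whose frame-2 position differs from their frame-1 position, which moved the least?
the brown square

(moved 0.9)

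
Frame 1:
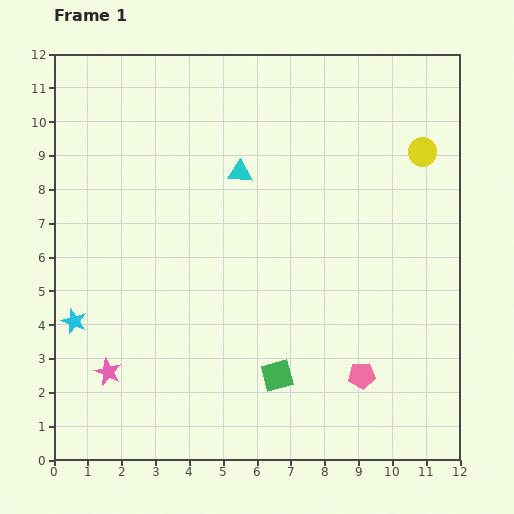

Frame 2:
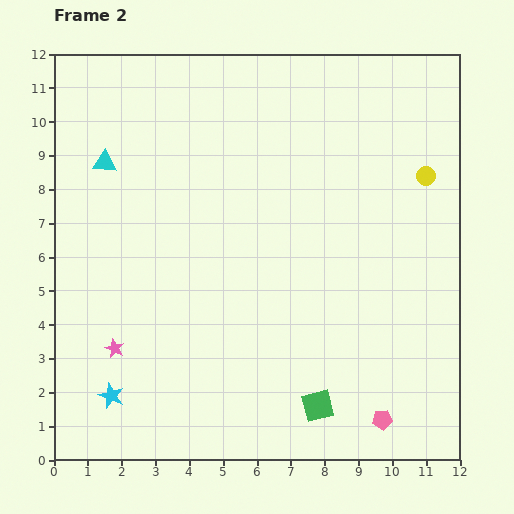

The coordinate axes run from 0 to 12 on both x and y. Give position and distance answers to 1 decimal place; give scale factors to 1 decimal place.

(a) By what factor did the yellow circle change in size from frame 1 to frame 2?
0.7×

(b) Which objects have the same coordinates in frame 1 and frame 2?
none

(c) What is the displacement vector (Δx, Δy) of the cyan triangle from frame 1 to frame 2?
(-4.0, 0.3)

The cyan triangle was at (5.5, 8.5) in frame 1 and (1.5, 8.8) in frame 2.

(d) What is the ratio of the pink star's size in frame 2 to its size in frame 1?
0.7×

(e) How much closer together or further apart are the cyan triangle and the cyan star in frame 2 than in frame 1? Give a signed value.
+0.3

Distance in frame 1: 6.6. Distance in frame 2: 6.9.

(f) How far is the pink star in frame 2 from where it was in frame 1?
0.7

The pink star moved from (1.6, 2.6) to (1.8, 3.3), a distance of √(0.2² + 0.7²) ≈ 0.7.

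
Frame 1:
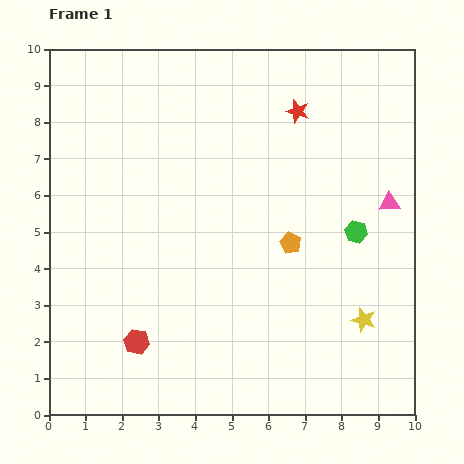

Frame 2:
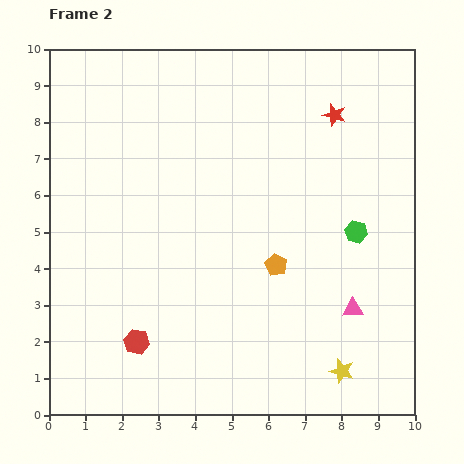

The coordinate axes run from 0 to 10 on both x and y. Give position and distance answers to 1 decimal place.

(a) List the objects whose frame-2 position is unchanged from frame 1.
the green hexagon, the red hexagon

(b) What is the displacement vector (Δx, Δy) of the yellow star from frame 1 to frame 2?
(-0.6, -1.4)

The yellow star was at (8.6, 2.6) in frame 1 and (8.0, 1.2) in frame 2.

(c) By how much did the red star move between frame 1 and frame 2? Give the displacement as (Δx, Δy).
(1.0, -0.1)

The red star was at (6.8, 8.3) in frame 1 and (7.8, 8.2) in frame 2.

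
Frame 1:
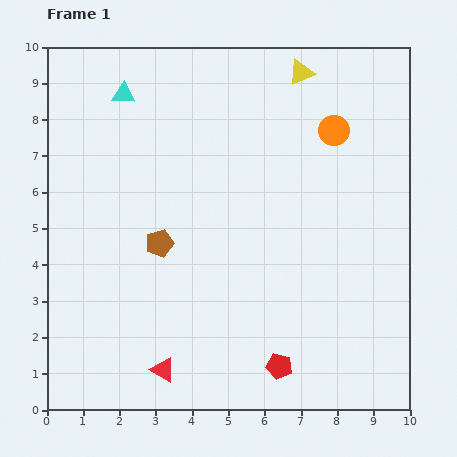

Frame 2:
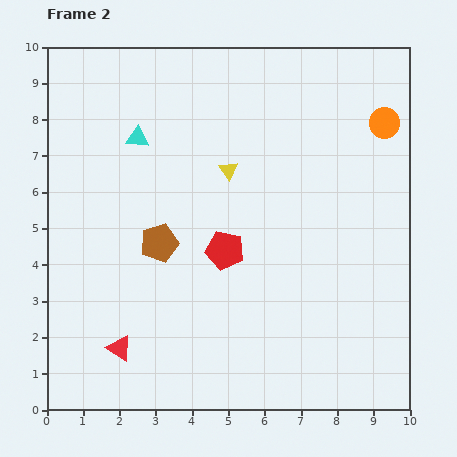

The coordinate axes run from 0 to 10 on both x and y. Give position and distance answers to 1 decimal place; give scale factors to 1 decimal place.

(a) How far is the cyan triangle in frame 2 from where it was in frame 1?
1.3

The cyan triangle moved from (2.1, 8.7) to (2.5, 7.5), a distance of √(0.4² + 1.2²) ≈ 1.3.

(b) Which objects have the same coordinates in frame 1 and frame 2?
the brown pentagon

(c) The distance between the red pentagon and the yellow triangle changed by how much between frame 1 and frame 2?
-5.9

Distance in frame 1: 8.1. Distance in frame 2: 2.2.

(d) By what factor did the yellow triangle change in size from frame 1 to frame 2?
0.7×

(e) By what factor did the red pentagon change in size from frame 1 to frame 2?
1.5×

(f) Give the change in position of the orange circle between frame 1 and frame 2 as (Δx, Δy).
(1.4, 0.2)

The orange circle was at (7.9, 7.7) in frame 1 and (9.3, 7.9) in frame 2.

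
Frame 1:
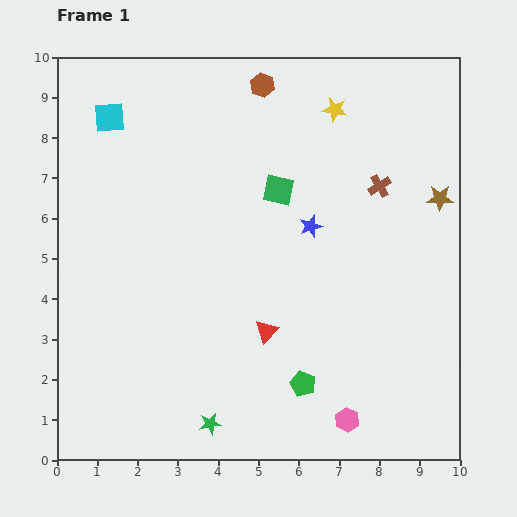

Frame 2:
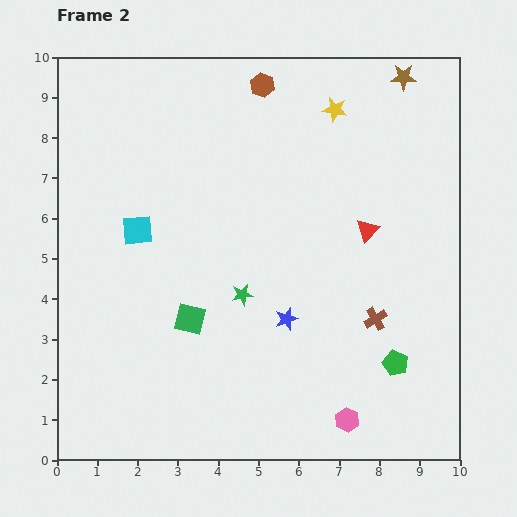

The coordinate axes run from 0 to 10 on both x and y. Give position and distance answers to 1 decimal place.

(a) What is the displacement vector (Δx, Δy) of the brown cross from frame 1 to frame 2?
(-0.1, -3.3)

The brown cross was at (8.0, 6.8) in frame 1 and (7.9, 3.5) in frame 2.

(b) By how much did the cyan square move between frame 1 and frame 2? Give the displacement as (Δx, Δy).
(0.7, -2.8)

The cyan square was at (1.3, 8.5) in frame 1 and (2.0, 5.7) in frame 2.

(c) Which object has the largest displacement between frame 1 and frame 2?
the green square

(moved 3.9; next 3.5)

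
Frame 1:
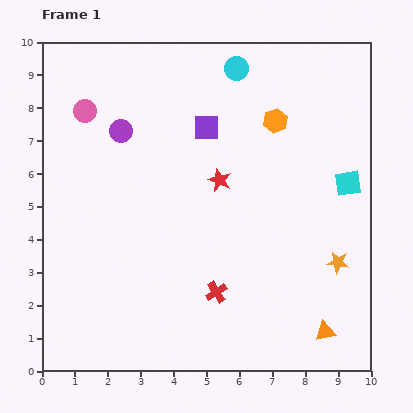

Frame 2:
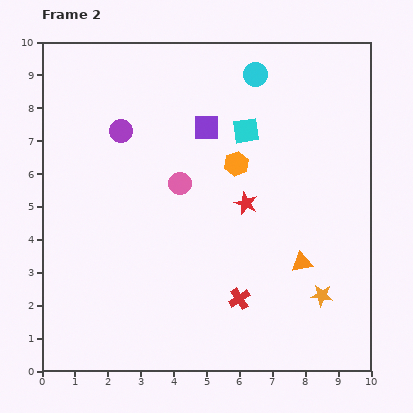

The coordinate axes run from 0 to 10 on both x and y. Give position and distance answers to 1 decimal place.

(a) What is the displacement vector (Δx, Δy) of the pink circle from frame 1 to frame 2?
(2.9, -2.2)

The pink circle was at (1.3, 7.9) in frame 1 and (4.2, 5.7) in frame 2.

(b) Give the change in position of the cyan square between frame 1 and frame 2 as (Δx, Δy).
(-3.1, 1.6)

The cyan square was at (9.3, 5.7) in frame 1 and (6.2, 7.3) in frame 2.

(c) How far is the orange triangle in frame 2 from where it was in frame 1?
2.2

The orange triangle moved from (8.6, 1.2) to (7.9, 3.3), a distance of √(0.7² + 2.1²) ≈ 2.2.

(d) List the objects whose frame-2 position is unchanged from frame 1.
the purple square, the purple circle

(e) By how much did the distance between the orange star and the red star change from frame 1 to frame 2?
-0.8

Distance in frame 1: 4.4. Distance in frame 2: 3.6.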